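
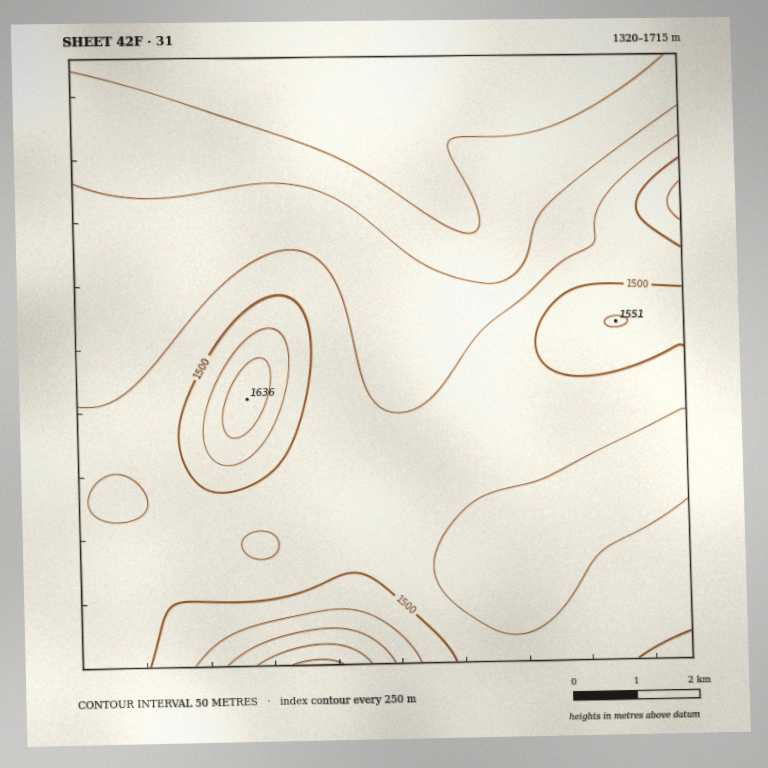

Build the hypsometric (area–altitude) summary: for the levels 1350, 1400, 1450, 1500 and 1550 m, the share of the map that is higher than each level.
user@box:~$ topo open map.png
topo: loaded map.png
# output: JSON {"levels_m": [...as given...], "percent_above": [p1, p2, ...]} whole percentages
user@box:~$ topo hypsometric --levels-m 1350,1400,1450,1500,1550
{"levels_m": [1350, 1400, 1450, 1500, 1550], "percent_above": [88, 76, 50, 14, 5]}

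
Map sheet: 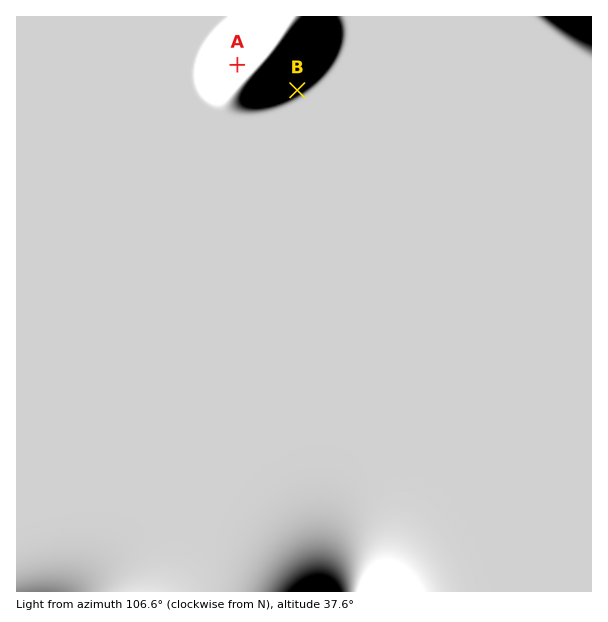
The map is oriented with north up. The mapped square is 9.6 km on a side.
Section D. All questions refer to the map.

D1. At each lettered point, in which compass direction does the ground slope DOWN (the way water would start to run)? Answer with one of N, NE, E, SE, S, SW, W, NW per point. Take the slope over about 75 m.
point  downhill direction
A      E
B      NW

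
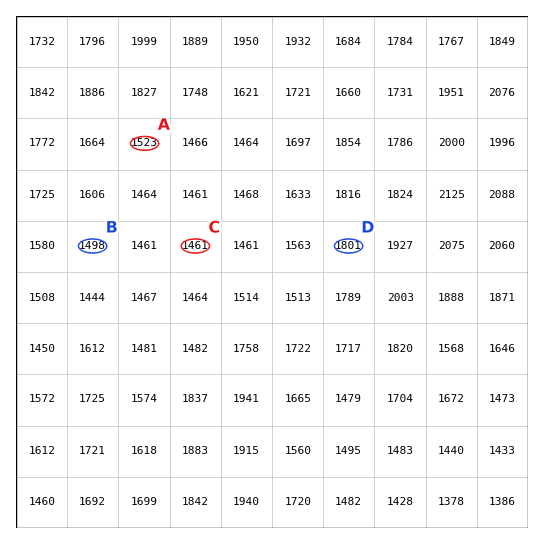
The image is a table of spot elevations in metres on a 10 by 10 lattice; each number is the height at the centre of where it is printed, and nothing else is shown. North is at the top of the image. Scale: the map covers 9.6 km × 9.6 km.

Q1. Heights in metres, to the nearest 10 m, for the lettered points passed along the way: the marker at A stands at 1520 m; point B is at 1500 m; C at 1460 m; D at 1800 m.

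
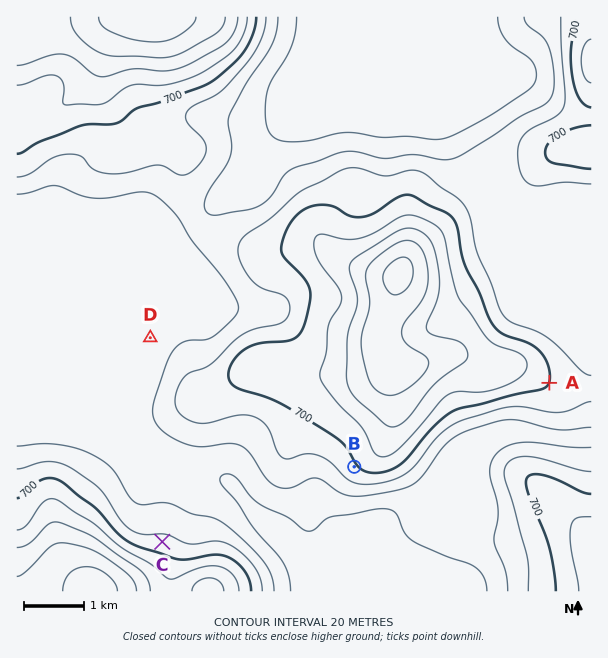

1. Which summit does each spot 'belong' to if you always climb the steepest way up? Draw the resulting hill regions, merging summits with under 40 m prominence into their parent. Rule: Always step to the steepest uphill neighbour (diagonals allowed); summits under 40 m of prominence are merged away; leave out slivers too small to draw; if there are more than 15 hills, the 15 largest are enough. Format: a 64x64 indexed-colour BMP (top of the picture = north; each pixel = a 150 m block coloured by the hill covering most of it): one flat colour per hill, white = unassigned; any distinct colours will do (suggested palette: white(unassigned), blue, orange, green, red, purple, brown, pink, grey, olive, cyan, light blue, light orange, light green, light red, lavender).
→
<image width="64" height="64" href="data:image/bmp;base64,Qk12CAAAAAAAAHYAAAAoAAAAQAAAAEAAAAABAAQAAAAAAAAIAAATCwAAEwsAABAAAAAAAAAA////ALR3HwAOf/8ALKAsACgn1gC9Z5QAS1aMAMJ34wB/f38AIr28AM++FwDox64AeLv/AIrfmACWmP8A1bDFADMzMzMzMzMzMzMzMzMzMzERESIiIiIlVVVVVVVVVVVVMzMzMzMzMzMzMzMzMzMzMREREiIiIiIiVVVVVVVVVVUzMzMzMzMzMzMzMzMzMzMxERERIiIiIiIiVVVVVVVVVTMzMzMzMzMzMzMzMzMzMzERERESIiIiIiJVVVVVVVVVMzMzMzMzMzMzMzMzMzMzEREREREiIiIiIlVVVVVVVVUzMzMzMzMzMzMzMzMzMzERERERESIiIiIiJVVVVVVVVTMzMzMzMzMzMzMzMzMzEREREREREiIiIiIlVVVVVVVVMzMzMzMzMzMzMzMzMzERERERERESIiIiIiVVVVVVVVUzMzMzMzMzMzMzMzMzMREREREREREiIiIiJVVVVVVVVTMzMzMzMzMzMzMzMzMRERERERERERIiIiVVVVVVVVVVMzMzMzMzMzMzMzMzMRERERERERERERIlVVVVVVVVVVUzMzMzMzMzMzMzMzMREREREREREREREVVVVVVVVVVVVTMzMzMzMzMzMzMzMRERERERERERERERFVVVVVVVVVVVMzMzMzMzMzMzMRERERERERERERERERERVVVVVVVVVVUzMzMzMzMzMxEREREREREREREREREREREVVVVVVVVVVTMzMzMzMzMRERERERERERERERERERERERFVVVVVVVVVMzMzMzMzMRERERERERERERERERERERERERVVVVVVVVUzMzMzMzMRERERERERERERERERERERERERERFVVRERETMzMzMzMxERERERERERERERERERERERERERERERERERMzMzMzMyEREREREREREREREREREREREREREREREREREzMzMzMyIRERERERERERERERERERERERERERERERERETMzMzMyIhERERERERERERERERERERERERERERERERERMzMzMiIiEREREREREREREREREREREREREREREREREREzMyIiIiIRERERERERERERERERERERERERERERERERETMiIiIiIhERERERERERERERERERERERERERERERERERIiIiIiIiEREREREREREREREREREREREREREREREREREiIiIiIiIRERERERERERERERERERERERERERERERERESIiIiIiIhERERERERERERERERERERERERERERERERERIiIiIiIiEREREREREREREREREREREREREREREREREREiIiIiIiIRERERERERERERERERERERERERERERERERESIiIiIiIhERERERERERERERERERERERERERERERERERIiIiIiIiEREREREREREREREREREREREREREREREREREiIiIiIiIhERERERERERERERERERERERERERERERERESIiIiIiIiERERERERERERERERERERERERERERERERERIiIiIiIiIREREREREREREREREREREREREREREREREREiIiIiIiIiERERERERERERERERERERERERERERERERESIiIiIiIiIRERERERERERERERERERERERERERERERERIiIiIiIiIiEREREREREREREREREREREREREREREREREiIiIiIiIiIRERERERERERERERERERERERERERERERESIiIiIiIiIiIRERERERERERERERERERERERERERERERIiIiIiIiIiIiEREREREREREREREREREREREREREREREiIiIiIiIiIiIiERERERERERERERERERERERERERERESIiIiIiIiIiIiIhERERERERERERERERERERERREREREIiIiIiIiIiIiIiIhERERERERERERERERERERREREREQiIiIiIiIiIiIiIiIRERERERERERERERERERRERERERCIiIiIiIiIiIiIiIiIRERERERERERERERERREREREREIiIiIiIiIiIiIiIiIhERERERERERERERERREREREREQiIiIiIiIiIiIiIiIiIRERERERERERERERRERERERERCIiIiIiIiIiIiIiIiIhERERERERERERERFEREREREREIiIiIiIiIiIiIiIiIiIRERERERERERERFEREREREREQiIiIiIiIiIiIiIiIiIhEREREREREREREURERERERERCIiIiIiIiIiIiIiIiIiIREREREREREREUREREREREREIiIiIiIiIiIiIiIiIiIiIRERERERERERREREREREREQiIiIiIiIiIiIiIiIiIiIiERERERERERFERERERERERCIiIiIiIiIiIiIiIiIiIiIhERERERERFEREREREREREIiIiIiIiIiIiIiIiIiIiIiIREREREREUREREREREREQiIiIiIiIiIiIiIiIiIiIiIhEREREREURERERERERERCIiIiIiIiIiIiIiIiIiIiIiERERERERQ0REREREREREIiIiIiIiIiIiIiIiIiIiIiIhERERERMzM0REREREREQiIiIiIiIiIiIiIiIiIiIiIiETMxERMzMzNERERERERCIiIiIiIiIiIiIiIiIiIiIiIjMzERMzMzM0REREREREIiIiIiIiIiIiIiIiIiIiIiIiMzMxEzMzMzREREREREQiIiIiIiIiIiIiIiIiIiIiIiIzMzETMzMzNERERERERCIiIiIiIiIiIiIiIiIiIiIiIjMzMRMzMzM0RERERERE"/>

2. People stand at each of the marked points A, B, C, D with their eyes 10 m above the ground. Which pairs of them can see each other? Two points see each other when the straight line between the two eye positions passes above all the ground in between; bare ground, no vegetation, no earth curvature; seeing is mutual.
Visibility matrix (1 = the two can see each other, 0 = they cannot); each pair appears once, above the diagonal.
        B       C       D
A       0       0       0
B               1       0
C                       1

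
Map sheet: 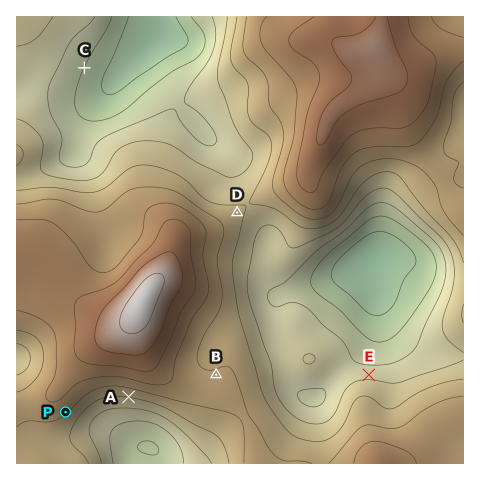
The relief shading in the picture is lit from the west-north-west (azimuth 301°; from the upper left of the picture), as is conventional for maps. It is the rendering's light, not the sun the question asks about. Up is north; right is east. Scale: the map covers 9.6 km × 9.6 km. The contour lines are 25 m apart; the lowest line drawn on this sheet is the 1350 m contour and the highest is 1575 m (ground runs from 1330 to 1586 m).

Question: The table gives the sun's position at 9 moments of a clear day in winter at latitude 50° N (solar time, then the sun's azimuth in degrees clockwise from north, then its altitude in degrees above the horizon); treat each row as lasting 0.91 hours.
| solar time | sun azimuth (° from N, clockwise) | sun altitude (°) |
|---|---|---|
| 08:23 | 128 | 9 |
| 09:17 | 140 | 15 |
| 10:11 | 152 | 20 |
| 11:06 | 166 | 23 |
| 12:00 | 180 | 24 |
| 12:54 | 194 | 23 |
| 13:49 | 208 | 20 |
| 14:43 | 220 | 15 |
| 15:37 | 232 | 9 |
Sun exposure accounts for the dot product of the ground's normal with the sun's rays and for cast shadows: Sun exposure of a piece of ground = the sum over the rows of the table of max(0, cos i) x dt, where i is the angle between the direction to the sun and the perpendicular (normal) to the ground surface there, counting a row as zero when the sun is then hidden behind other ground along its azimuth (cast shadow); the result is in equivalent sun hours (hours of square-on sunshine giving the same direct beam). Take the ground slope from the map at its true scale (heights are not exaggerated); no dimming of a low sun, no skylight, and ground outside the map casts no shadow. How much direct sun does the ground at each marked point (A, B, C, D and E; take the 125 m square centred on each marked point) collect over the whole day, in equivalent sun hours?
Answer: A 3.2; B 2.4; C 2.6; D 2.3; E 1.9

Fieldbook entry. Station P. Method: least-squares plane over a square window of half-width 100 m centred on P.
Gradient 5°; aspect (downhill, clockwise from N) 140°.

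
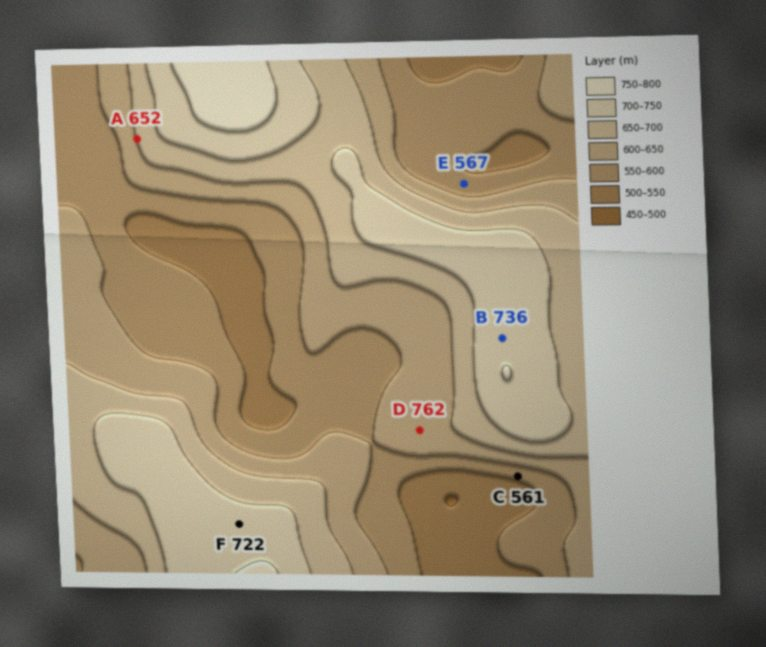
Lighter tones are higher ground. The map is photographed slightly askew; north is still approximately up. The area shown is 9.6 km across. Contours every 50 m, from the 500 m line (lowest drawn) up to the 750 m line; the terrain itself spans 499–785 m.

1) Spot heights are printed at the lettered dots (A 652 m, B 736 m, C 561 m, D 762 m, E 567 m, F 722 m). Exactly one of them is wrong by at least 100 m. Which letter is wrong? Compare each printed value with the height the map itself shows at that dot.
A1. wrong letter D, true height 637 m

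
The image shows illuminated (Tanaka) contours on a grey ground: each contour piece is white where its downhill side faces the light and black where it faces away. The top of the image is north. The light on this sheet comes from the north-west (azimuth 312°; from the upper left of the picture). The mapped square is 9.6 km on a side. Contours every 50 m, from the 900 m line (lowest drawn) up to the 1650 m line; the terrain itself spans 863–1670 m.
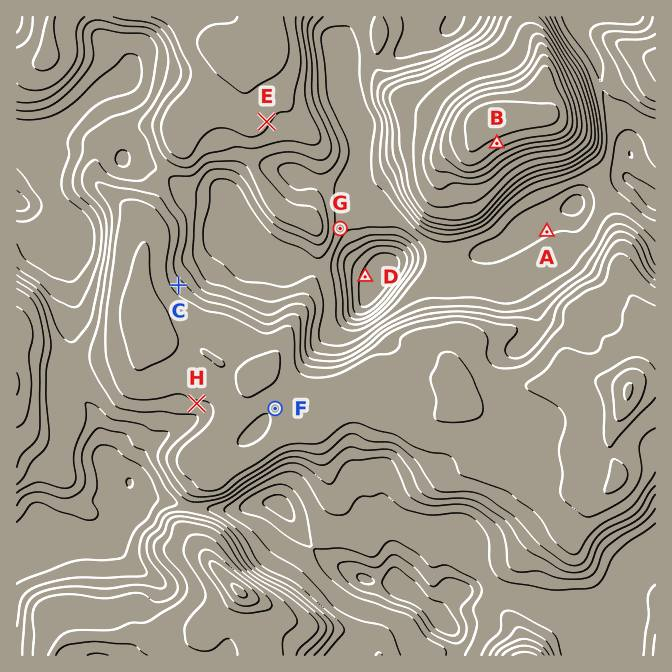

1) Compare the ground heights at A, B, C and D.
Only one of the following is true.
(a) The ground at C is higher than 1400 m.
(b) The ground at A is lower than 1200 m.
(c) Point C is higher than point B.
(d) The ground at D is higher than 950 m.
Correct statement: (b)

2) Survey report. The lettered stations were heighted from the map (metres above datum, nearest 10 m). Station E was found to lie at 1360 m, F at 1370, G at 1120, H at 1340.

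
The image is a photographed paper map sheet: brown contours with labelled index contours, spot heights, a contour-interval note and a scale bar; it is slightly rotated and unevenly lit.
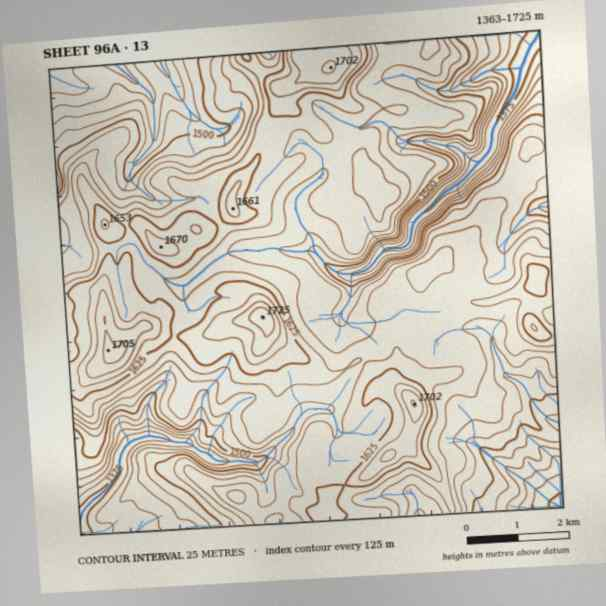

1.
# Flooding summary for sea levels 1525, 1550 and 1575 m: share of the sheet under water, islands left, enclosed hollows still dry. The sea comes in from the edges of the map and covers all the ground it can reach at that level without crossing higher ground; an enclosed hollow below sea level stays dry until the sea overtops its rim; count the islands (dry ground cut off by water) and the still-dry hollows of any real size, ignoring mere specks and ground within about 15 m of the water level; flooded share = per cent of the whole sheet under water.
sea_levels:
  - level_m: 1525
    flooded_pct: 27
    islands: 0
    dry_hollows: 0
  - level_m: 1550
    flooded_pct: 36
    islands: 0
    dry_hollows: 0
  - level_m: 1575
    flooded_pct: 51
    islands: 0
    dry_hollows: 0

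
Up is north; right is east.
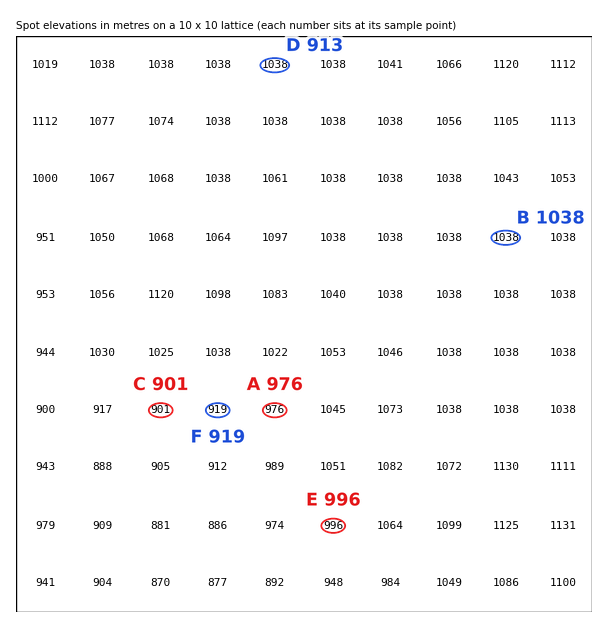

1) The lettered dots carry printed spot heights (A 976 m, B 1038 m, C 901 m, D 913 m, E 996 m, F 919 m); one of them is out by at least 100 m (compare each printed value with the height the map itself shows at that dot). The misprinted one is D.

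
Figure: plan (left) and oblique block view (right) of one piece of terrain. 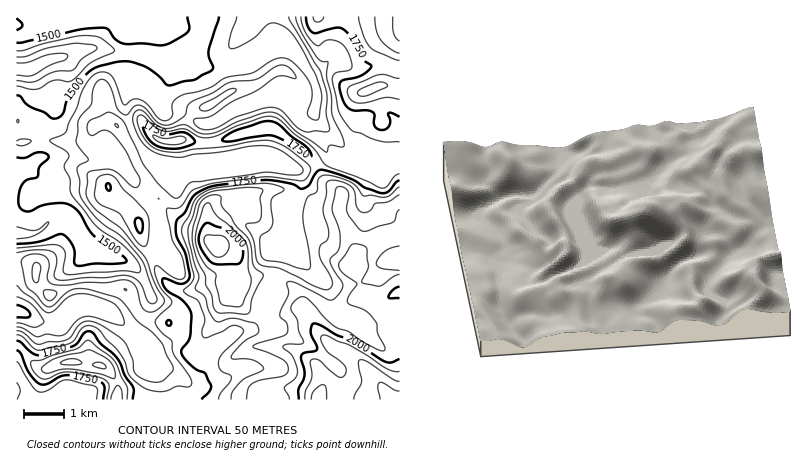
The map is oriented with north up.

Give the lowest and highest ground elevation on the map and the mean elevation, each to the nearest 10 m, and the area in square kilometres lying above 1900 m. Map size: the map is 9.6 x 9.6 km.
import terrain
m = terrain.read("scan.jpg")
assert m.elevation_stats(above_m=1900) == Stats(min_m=1320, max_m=2170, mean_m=1710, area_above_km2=15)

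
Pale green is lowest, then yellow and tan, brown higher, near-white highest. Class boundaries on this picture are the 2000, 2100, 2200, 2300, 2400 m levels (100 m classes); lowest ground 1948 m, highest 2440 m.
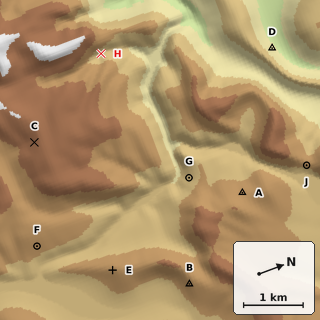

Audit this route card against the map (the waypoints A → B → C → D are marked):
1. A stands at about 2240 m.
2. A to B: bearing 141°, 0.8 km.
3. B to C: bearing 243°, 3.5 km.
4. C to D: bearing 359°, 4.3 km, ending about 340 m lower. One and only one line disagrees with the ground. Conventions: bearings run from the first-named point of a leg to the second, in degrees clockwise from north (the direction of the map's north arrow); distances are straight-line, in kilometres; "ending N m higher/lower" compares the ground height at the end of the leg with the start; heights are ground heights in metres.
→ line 2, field distance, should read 1.8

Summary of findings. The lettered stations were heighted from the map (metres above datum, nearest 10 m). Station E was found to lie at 2270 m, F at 2230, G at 2160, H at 2160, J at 2210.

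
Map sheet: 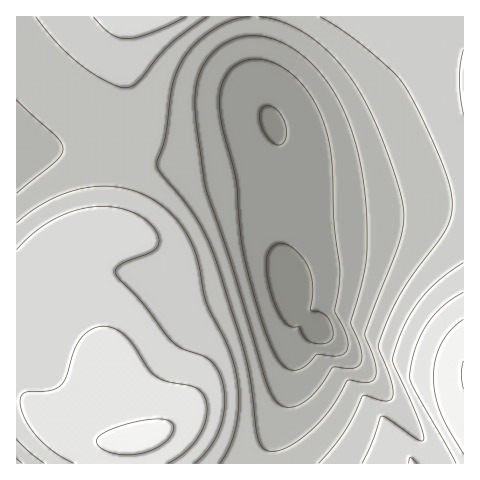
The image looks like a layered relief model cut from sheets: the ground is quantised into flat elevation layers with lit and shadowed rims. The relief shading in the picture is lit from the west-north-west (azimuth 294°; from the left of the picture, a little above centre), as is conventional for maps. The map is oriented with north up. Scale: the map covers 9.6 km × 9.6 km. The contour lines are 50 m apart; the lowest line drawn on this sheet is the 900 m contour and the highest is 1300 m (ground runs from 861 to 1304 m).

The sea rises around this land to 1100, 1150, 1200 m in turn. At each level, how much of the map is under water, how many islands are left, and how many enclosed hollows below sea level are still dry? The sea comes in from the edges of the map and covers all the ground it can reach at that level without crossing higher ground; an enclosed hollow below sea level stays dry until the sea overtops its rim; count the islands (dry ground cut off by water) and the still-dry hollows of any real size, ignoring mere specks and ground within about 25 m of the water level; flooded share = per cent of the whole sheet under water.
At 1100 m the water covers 56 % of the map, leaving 0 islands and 0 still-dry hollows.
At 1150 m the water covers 74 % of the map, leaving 0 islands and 0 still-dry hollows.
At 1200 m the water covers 89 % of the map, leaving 0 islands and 0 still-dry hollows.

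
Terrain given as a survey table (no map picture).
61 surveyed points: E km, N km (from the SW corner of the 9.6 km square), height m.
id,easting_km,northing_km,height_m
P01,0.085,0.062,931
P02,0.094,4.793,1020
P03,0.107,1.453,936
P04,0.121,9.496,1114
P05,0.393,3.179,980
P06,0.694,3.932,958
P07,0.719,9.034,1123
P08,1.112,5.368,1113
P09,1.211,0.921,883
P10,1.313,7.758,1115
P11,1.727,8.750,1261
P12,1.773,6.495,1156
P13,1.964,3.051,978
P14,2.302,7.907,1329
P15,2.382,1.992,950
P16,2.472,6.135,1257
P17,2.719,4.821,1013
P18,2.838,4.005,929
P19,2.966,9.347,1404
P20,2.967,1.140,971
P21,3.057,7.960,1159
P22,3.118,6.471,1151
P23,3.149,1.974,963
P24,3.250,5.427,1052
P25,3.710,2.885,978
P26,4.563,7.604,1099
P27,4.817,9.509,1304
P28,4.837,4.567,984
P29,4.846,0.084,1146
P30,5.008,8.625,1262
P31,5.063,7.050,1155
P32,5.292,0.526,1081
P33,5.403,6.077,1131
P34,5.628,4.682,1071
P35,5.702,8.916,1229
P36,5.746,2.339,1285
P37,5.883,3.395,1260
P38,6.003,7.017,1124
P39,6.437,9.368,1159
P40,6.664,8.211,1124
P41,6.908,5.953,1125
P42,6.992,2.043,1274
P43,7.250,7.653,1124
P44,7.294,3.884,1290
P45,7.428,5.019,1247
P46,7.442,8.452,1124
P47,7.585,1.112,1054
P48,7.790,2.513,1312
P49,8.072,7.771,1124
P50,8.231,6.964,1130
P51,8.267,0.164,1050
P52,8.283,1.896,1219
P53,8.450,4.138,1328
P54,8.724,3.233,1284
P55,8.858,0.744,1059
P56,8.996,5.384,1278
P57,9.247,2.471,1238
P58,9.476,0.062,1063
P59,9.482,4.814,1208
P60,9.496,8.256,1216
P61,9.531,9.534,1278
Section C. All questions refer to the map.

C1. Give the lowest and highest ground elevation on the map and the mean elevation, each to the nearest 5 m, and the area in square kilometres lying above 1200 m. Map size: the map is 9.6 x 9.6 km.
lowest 860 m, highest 1435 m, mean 1125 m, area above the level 24.5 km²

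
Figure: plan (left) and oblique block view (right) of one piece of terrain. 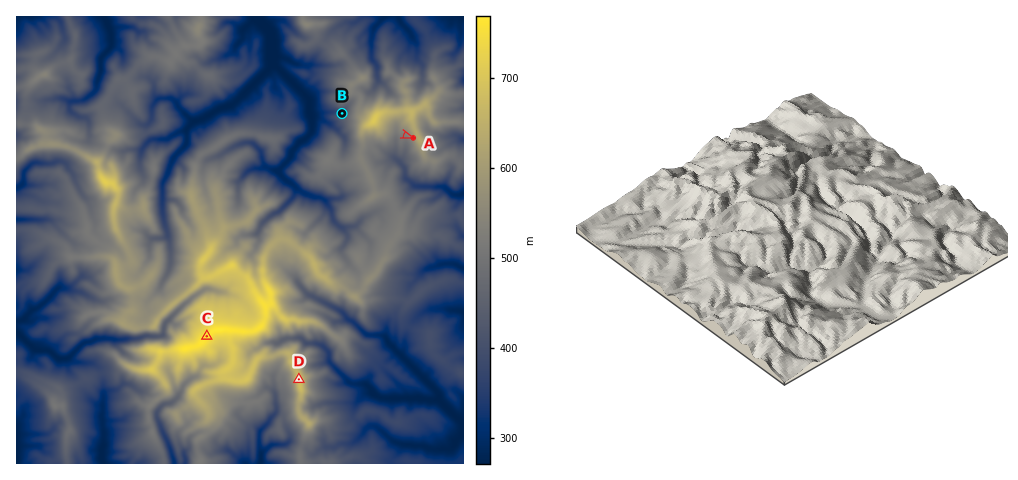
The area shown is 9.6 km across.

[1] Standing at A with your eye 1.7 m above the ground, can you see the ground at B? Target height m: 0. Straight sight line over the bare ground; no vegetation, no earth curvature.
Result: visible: false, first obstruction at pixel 394 131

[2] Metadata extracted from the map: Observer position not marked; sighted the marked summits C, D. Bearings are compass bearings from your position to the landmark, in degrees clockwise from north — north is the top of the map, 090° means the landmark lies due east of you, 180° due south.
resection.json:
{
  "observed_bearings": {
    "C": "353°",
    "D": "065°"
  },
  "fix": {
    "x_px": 217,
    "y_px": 418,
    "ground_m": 570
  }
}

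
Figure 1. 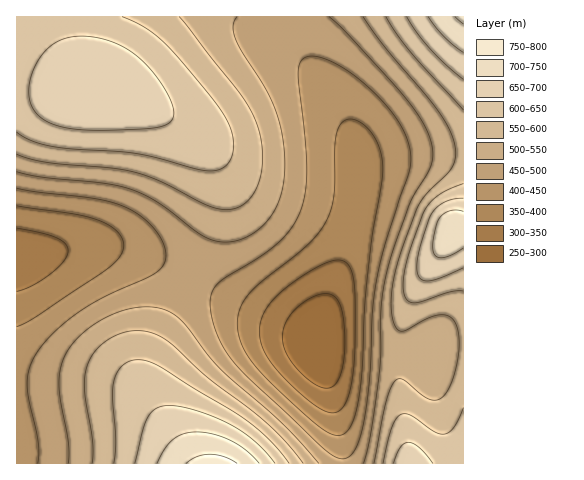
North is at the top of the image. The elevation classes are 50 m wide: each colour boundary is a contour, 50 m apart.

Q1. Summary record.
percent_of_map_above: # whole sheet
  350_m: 94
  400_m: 84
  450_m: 70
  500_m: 53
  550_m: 38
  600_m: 24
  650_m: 11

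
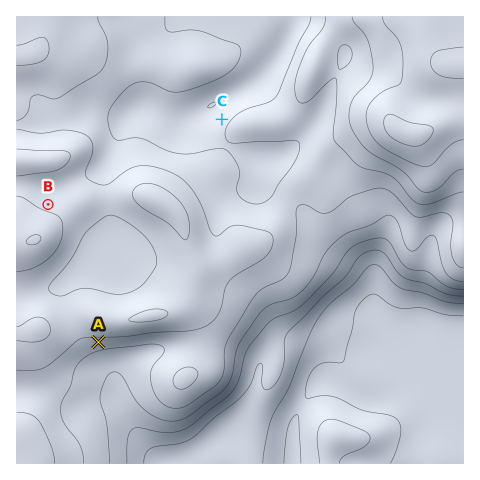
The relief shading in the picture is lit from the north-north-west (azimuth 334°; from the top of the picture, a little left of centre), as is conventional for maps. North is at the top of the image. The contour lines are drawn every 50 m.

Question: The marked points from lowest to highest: C A B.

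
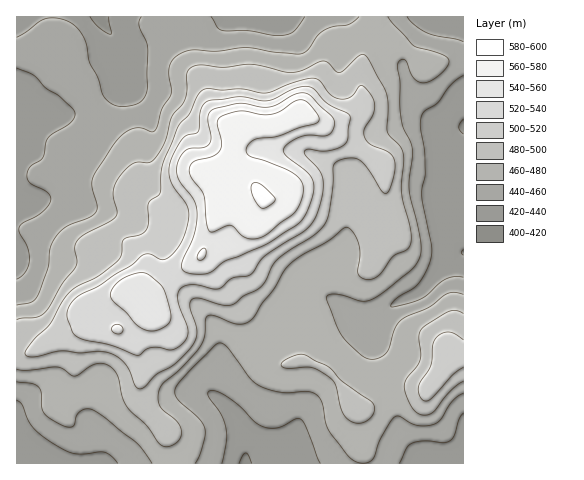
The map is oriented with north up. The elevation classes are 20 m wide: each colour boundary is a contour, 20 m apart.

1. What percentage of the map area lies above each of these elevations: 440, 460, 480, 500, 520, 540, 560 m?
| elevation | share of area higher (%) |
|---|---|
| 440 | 86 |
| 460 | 63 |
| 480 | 40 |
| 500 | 25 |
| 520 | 16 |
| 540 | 10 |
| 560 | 5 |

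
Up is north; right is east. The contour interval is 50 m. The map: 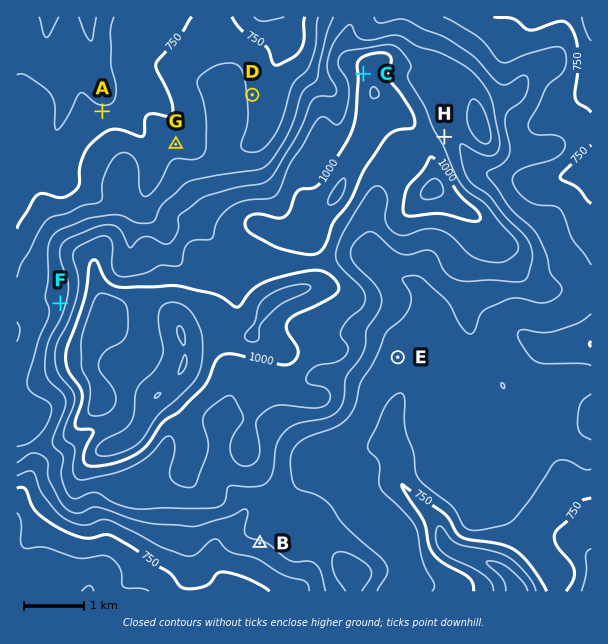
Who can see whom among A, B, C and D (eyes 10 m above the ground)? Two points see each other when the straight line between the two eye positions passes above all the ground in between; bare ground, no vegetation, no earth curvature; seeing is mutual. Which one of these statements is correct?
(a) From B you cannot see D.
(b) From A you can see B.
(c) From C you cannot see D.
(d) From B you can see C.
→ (a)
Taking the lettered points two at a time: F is below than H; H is above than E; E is above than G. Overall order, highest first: H F E G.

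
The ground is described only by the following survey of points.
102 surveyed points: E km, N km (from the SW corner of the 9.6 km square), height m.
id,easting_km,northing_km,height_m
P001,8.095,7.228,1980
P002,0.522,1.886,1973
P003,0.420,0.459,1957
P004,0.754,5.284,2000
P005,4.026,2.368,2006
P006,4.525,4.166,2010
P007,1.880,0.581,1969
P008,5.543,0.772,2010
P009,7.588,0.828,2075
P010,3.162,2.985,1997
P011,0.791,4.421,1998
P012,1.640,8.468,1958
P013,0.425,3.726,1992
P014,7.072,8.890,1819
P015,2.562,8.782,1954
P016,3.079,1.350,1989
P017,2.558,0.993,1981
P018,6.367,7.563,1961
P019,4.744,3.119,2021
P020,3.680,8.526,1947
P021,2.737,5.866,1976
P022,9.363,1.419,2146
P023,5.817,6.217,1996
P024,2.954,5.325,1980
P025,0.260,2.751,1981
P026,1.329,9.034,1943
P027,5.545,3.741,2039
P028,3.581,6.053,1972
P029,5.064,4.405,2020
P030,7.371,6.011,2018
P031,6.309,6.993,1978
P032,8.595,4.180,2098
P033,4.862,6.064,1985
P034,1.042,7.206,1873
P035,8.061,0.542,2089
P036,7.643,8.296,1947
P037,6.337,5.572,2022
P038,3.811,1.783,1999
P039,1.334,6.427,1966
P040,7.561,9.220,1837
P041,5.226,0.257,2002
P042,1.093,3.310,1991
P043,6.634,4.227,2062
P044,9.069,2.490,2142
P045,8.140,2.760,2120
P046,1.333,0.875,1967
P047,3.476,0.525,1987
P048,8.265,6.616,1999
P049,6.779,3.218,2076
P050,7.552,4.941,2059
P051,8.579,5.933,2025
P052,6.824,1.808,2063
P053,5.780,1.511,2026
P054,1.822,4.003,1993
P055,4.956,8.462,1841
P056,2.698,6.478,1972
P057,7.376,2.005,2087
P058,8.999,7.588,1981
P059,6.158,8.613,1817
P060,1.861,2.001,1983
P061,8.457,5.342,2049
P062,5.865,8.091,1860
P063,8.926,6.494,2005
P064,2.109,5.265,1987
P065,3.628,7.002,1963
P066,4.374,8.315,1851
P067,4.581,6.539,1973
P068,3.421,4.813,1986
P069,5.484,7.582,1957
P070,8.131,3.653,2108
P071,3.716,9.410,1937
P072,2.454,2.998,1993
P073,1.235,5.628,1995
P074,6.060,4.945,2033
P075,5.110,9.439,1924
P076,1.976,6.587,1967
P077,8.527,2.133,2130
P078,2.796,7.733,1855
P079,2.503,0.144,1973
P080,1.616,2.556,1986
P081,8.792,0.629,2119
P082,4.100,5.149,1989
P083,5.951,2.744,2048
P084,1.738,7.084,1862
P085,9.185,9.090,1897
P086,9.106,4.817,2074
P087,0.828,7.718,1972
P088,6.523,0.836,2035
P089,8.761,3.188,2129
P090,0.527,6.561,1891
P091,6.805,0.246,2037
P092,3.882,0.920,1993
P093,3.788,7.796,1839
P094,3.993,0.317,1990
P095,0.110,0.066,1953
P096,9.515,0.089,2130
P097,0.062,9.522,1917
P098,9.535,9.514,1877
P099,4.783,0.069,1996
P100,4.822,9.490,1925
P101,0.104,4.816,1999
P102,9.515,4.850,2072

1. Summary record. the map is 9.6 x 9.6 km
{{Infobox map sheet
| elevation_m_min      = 1815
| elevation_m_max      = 2150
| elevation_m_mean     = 1990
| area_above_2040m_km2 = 19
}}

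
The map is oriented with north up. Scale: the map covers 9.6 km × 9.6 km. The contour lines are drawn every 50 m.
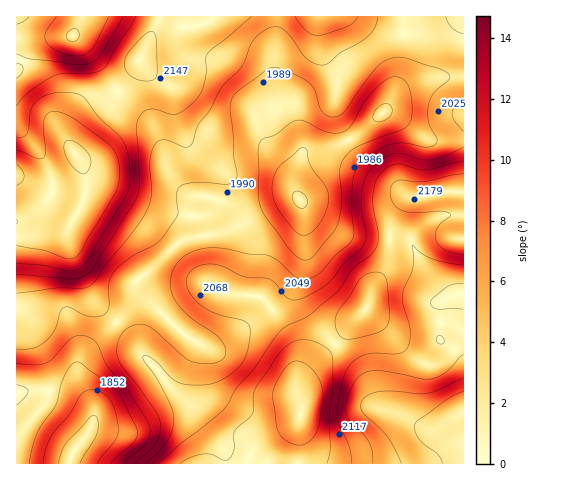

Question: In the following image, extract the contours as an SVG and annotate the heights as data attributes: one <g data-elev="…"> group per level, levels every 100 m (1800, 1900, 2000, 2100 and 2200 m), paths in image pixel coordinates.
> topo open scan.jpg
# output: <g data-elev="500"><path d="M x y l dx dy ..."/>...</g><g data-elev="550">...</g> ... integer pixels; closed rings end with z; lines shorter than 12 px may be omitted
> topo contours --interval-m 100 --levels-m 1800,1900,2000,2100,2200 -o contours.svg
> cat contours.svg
<g data-elev="1800"><path d="M58 463l3-11 6-10 23-25 5-2 3 8-1 10-17 30"/></g><g data-elev="1900"><path d="M29 463l3-16 6-15 18-27 5-21 6-13 5-7 5-2 5 2 24 17 10 9 6 9 15 29 0 7-3 6-23 22"/><path d="M17 385l8 3 3 3-2 5-9 9"/><path d="M301 235l-8-6-14-19-6-11-1-12 2-11 5-9 20-18 5-2 3 4 1 9 3 7 15 21 3 11-3 13-7 13-10 9z"/><path d="M376 122l-3-5 3-8 8-5 6 1 2 6-2 6-7 4z"/></g><g data-elev="2000"><path d="M401 463l-14-26-25-26-1-6 2-6 7-5 12-3 37 3 11-1 33-15"/><path d="M17 349l17-1 12-7 8-11 6-18 4-5 6 0 13 8 8 2 8-1 7-3 3-7 0-22 3-10 6-7 9-7 27-15 9-8 15-22-2-21 2-5 3-3 6-3 12-1 28 2 8-3 2-7-3-19-1-23-3-22 1-8 7-11 28-21 6-2 7 0 28 13 8 9 7 21 5 5 6 1 6-1 5-4 31-42 7-7 7-4 8-2 9 1 34 11 9 5 1 2-1 4-16 14-5 12 0 16 9 16 0 5-4 3-6 1-23-4-14 2-15 7-15 13-5 8-3 10 0 28 2 21-1 6-4 6-14 12-17 19-10 4-8 0-6-3-15-14-9-6-21-2-29-6-13 0-12 3-10 5-7 7-5 8-3 9 1 10 3 8 6 9 9 9 30 21 5 9 2 8-4 6-6 3-20 0-11-5-30-27-8-5-6-2-7 1-6 3-5 4-4 7-2 8 2 14 36 50 6 14-1 9-4 10-21 19"/><path d="M109 17l-17 32-7 5-8 2-18-5-8-4-5-5-1-4 1-6 10-15"/></g><g data-elev="2100"><path d="M351 463l-2-16-9-21-3-10 1-12 6-27 6-12 12-9 12-3 24 1 6-2 3-4 3-8 0-11-7-23-1-9 2-9 9-19 0-11-1-13 10 8 10 6 13 3 18 3"/><path d="M17 275l56 4 10-2 7-5 43-68 5-10 2-14-4-51 4-13 5-5 7-2 19 5 5 0 16-10 7-8 4-9 3-13 0-14 1-6 44-37"/><path d="M463 161l-37 9-30-6-7 3-7 5-6 9-3 12 0 15 6 28-2 8-4 8-20 17-12 18-7 8-26 21-20 9-7 5-26 38-19 21-12 20-44 35-22 19"/><path d="M136 17l-20 31-9 16-4 5-11 4-28 0-10 3-25 16-12 14"/><path d="M295 17l12 14 11 5 30-10 6-4 4-5"/></g><g data-elev="2200"><path d="M295 445l11-1 9-9 4-12 4-27-2-12-6-11-9-9-9-3-7 2-6 7-9 15-2 10 3 30 2 7 7 8z"/><path d="M17 245l28 5 22 9 9-2 5-5 34-58 3-9 2-11-3-17-7-12-34-25-17-8-9 0-5 6-2 11 3 22-3 7-7 0-19-8"/></g>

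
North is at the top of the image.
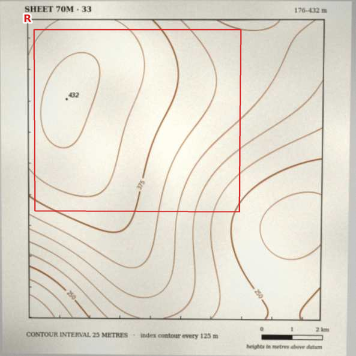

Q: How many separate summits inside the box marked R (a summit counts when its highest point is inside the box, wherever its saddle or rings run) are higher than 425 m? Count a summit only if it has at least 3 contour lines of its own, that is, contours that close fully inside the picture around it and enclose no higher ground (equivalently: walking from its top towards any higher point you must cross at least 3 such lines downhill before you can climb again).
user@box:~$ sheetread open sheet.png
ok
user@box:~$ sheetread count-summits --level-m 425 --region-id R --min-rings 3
0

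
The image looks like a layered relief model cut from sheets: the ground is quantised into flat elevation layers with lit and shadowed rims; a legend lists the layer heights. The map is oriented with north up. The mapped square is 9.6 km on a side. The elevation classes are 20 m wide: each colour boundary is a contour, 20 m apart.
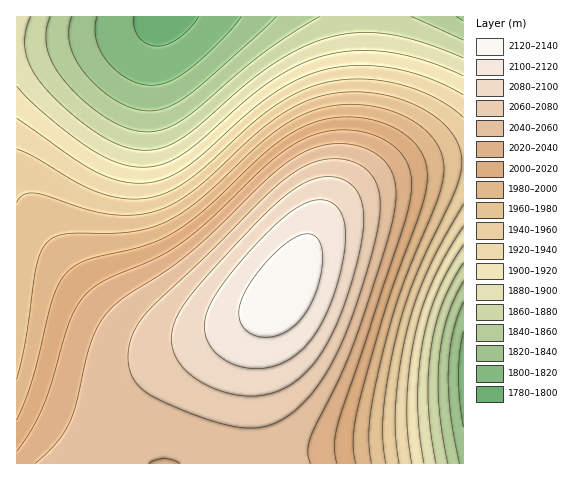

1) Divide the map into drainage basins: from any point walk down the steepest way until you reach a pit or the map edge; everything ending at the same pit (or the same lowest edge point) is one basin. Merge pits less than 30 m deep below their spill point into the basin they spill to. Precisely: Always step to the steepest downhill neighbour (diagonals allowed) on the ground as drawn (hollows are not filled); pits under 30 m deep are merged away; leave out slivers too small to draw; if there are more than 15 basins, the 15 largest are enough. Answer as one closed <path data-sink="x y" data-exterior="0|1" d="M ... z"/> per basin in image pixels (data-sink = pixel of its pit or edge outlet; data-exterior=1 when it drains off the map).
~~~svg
<path data-sink="166 17" data-exterior="1" d="M364 16l-348 1 1 447 244-1-7-72 0-24 4-28 8-24 28-41 23-46 20-33 15-33 7-26 5-37z"/><path data-sink="463 375" data-exterior="1" d="M463 162l-37 3-50 17-33 20-13 12-13 16-28 53-23 32-8 24-4 28 0 24 8 73 202-1z"/><path data-sink="463 17" data-exterior="1" d="M463 16l-98 1 0 64-6 55-12 38-29 56 12-16 13-12 33-20 50-17 38-4z"/>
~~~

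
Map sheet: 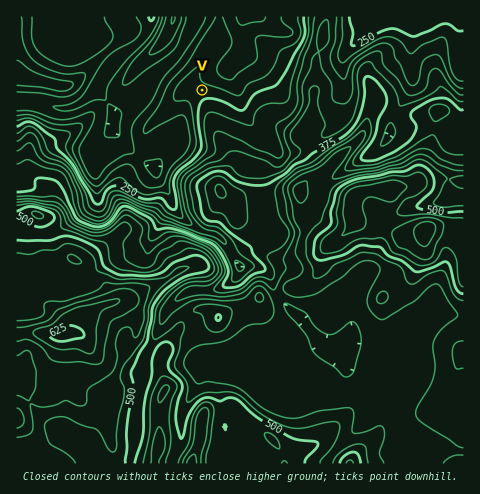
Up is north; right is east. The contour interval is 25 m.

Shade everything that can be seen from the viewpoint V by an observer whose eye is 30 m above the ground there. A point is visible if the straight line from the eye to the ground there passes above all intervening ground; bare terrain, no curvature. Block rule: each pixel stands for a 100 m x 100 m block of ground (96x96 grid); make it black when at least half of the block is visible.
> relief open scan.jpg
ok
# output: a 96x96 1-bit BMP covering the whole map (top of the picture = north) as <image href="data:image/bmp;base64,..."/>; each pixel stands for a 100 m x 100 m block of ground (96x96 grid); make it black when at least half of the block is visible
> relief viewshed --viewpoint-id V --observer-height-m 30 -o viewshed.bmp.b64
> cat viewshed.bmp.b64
<image width="96" height="96" href="data:image/bmp;base64,Qk2+BAAAAAAAAD4AAAAoAAAAYAAAAGAAAAABAAEAAAAAAIAEAAATCwAAEwsAAAIAAAAAAAAA////AAAAAAAAAAAAAAAAAAAAAAAAAAAAAAAAAAAAAAAAAAAAAAAAAAAAAAAAAAAAAAAAAAAAAAAAAAAAAAAAAAAAAAAAAAAAAAAAAAAAAAAAAAAAAAAAAAAAAAAAAAAAAAAAAAAAAAAAAAAAAAAAAAAAAAAAAAAAAAAAAAAAAAAAAAAAAAAAAAAAAAAAAAAAAAAAAAAAAAAAAAAAAAAAAAAAAAAAAAAAAAAAAAAAAAAAAAAAAAAAAAAAAAAAAAAAAAAAAAAAAAAAAAAAAAAAAAAAAAAAAAAAAAAAAAAAAAAAAAAAAAAAAAAAAAAAAAAAAAAAAAAAAAAAAAAAAAAAAAAAAAAAAAAAAAAAAAAAAAAAAAAAAAAAAAAAAAAAAAAAAAAAAAAAAAAAAAAAAAAAAAAAAAAAAAAAAAAAAAAAAAAAAAAAAAAAAAAAAAAAAAAAAAAAAAAAAAAAAAAAAAAAAAAAAAAAAAAAAAAAAAAAAAAAAAAAAAAAAAAAAAAAAAAAAAAAAAAAAAAAHAAAAAAAAAAAAAAAD4AAAAAAAAAAAAAAB+AAAAAAAAAAAAAAAPgAAAAAAAAAAAAAAD/gAAAAAAAAAAAAAB/gAAAAAAAAAAAAAB/8AAAAAAAAAAAAAD//AAAAAAAAAAAAAH//gAAAAAAAAAAAAEH/wAAAAAAAAAAAAMB4+AAAAAAAAAAAA8AA/4AAAAAAAAAiD8AB/wAAAAAAAAAGH+A//wAAB4AAAAAGP+A//gAAD8AAAAACP/Af/AAAD+AAAAAA//AP+AAADAAAAAAA//gP8AAAAAAAAAAAf///4AAAAAAAAAAAf8//wAAAAAAAAAAB/4P/gAAAEAAAAAAH/4P/gAAAOAAAAACf/4P/AAAAMAIAAAD//4P/AAAAcAYAAAD//4f/AAAAcAYAAAD//4//AAAA8AcAAAAB/9//AAGH8AeAAAAB////AAf/+AP/AAAB/9//D/+H/AD/gAAH/4////4D/gAAAAAP/9////wB/8AAAAAf//////wB/+AAAAA///////wf//AAAAA////H//////gAAAA//+AP+A/8//wAAAA//+Af8AfB8B4AAAAf/+Af8AMB8AcAAAAf//Af4AAD8AGAAAAf//Af4AEH+ABAAAAf//gf4H/P+AAAAAA///wf4H///AAAAAA///4f8P///gAAAAD///g/8f///gAAAAD/8fwH8////gAAAAD//P4B+///fgAAAAD///4Af////wAAAADgf8cAf////wAAAAAAfweAP////wAAAAAAfwOAH////wAAAAD//wPAH////wAAAAD//4HgD////wAAAAD/54DwB////wAAAAD/w8B4B////wAAAAD/wcA8A////wAAAAD/4OAeA////wAAAAD/8GAPgf///wAAAAD//BAHwf///4AAAAD//gAD4P///8AAAAD//wAB4H/+H8AAAAD//4MB8Hz4D8AAAAD//4EA8DjwH8AAAAD//4AAeDBgf8AAAAD//8AAeDBh/8AAAAD//8wAeDh//8AAAAA="/>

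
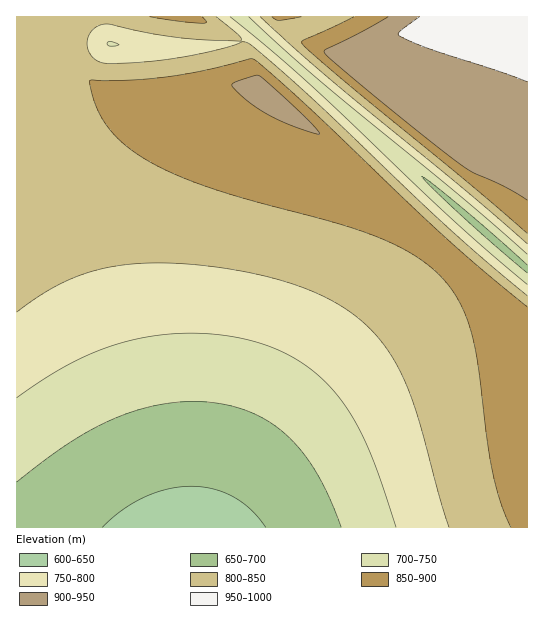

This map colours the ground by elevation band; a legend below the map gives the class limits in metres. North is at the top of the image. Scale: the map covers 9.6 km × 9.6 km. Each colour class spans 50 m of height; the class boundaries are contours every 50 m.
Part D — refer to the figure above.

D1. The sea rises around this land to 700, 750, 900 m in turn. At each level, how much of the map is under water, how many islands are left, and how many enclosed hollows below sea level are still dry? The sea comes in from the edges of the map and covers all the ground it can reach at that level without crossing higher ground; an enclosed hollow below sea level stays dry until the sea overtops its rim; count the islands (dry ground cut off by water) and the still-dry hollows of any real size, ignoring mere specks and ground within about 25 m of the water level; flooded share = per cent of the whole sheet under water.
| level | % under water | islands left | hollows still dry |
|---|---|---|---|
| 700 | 12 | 0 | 0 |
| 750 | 26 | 0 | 0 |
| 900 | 91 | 0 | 0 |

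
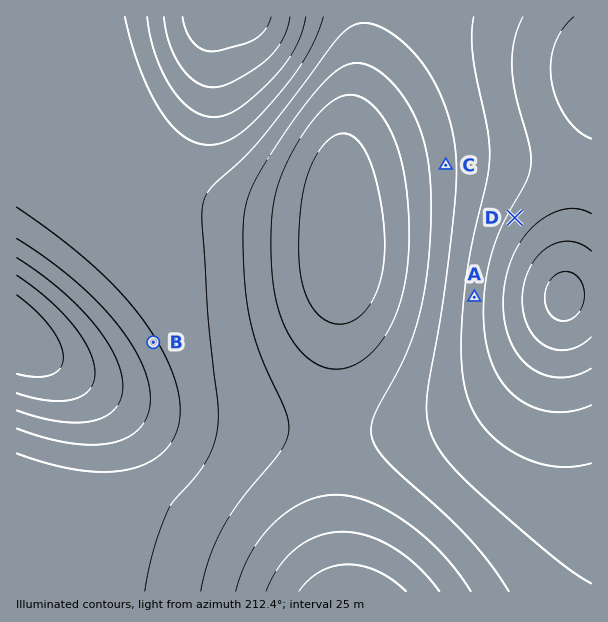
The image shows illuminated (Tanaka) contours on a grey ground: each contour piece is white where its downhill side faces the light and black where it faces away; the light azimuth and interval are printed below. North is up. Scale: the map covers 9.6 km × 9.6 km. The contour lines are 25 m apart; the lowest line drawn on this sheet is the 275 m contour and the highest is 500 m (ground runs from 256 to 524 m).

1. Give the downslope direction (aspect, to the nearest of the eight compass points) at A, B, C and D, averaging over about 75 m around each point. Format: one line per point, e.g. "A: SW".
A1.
A: W
B: NE
C: W
D: NW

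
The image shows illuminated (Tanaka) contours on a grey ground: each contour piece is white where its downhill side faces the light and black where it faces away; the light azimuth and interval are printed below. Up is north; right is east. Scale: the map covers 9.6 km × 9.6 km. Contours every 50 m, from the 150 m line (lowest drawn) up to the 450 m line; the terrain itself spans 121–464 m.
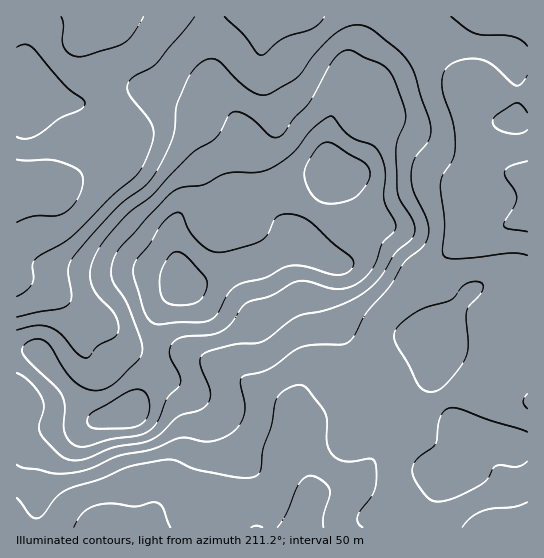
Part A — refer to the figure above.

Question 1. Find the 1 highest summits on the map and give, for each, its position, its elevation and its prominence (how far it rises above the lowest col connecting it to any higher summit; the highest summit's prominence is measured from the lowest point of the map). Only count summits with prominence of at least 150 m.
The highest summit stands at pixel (181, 287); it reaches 464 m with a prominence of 343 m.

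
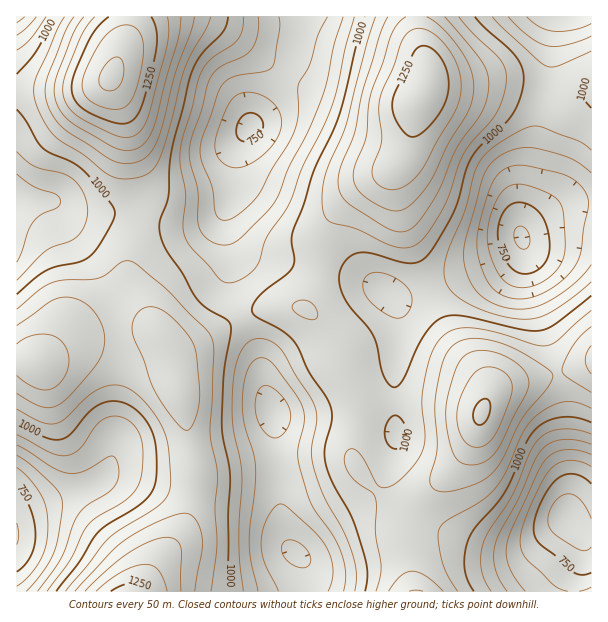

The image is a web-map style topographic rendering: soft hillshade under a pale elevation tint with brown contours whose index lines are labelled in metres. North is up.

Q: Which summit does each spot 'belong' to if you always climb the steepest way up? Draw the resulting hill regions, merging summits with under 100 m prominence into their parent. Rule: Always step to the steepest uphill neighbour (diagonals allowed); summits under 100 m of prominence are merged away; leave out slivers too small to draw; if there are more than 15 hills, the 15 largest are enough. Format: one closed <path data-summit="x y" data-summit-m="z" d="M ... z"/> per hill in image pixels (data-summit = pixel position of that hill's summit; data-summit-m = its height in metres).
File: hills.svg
<path data-summit="482 413" data-summit-m="1257" d="M591 204l-25 1-20 9-23 17-3 17-11 10-26 12-73 26-21-1-9-7-35-16-91-18-6-2-13-15-7-16-2-12-2 18 6 24-1 39 7 21 22 42 7 39 9 22 8 110 7 22 15 17 3 15-1 14 268-1 2-13 7-21 0-15-5-11-4-4 8 5 10 1z"/><path data-summit="422 93" data-summit-m="1298" d="M555 16l-250 0-4 7-6 30-9 21-40 58-10 20-1 31-7 24 0 14 10 21 10 10 15 6 57 8 39 11 34 19 17 0 19-6 30-13 32-11 22-12 9-9 0-36 12-48 6-47 8-34z"/><path data-summit="38 363" data-summit-m="1192" d="M48 200l-32 3 0 310 70-25 24-13 10 0 68 21 76 9 10 5 7 14-1-41-4-31-2-38-9-22-7-39-22-42-7-21 1-39-6-24 2-18-17 11-30 3-17-3-25-9-36 3-23-2z"/><path data-summit="111 77" data-summit-m="1361" d="M303 16l-286 0-1 185 32-1 24 11 17 3 48-3 25 9 17 3 24-1 15-6 11-13 5-12 1-29 5-19 46-69 9-21z"/><path data-summit="131 591" data-summit-m="1275" d="M120 475l-10 0-24 13-57 20-13 7 1 77 289-1 1-13-3-15-18-21-6-21-6-11-5-4-20-4-31-2-30-4z"/>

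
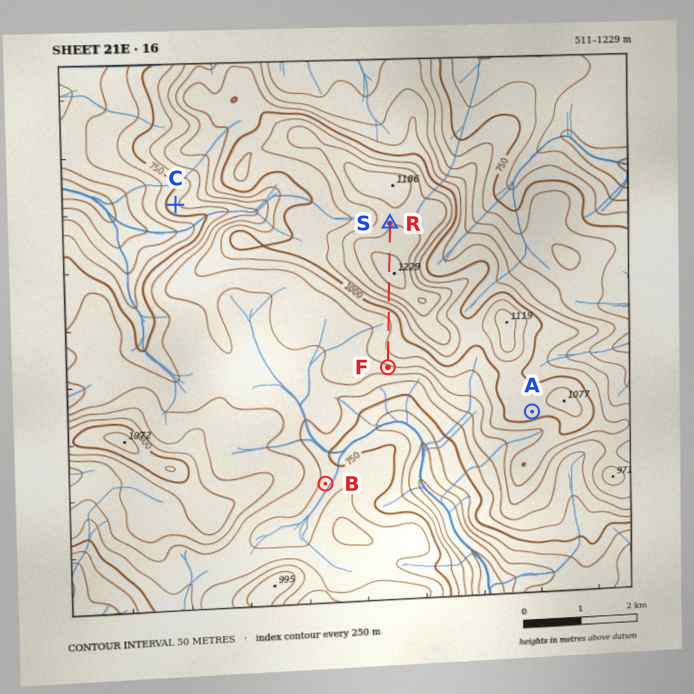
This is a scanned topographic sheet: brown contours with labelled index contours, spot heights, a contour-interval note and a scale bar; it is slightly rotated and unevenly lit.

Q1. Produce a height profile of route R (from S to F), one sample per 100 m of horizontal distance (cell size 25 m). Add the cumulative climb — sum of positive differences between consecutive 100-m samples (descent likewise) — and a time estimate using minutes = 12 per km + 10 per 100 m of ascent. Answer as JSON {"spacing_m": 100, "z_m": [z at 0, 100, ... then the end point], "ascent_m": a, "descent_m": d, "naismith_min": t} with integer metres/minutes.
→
{"spacing_m": 100, "z_m": [1142, 1152, 1163, 1173, 1183, 1194, 1207, 1218, 1226, 1224, 1212, 1191, 1158, 1112, 1057, 1007, 971, 949, 941, 943, 949, 955, 954, 945, 928, 903, 888], "ascent_m": 97, "descent_m": 352, "naismith_min": 40}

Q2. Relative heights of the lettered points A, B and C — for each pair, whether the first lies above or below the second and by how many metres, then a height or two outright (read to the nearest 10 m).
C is below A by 240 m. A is above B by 240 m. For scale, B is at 790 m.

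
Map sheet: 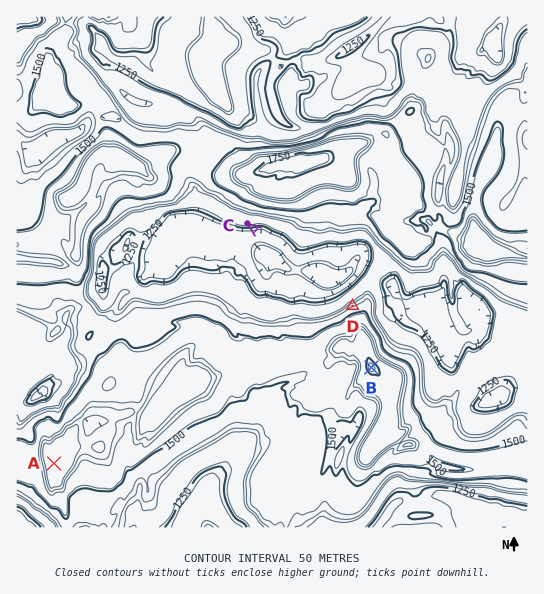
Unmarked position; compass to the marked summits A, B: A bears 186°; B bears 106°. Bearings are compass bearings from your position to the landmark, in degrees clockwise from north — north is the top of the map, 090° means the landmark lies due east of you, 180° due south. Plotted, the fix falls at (73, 282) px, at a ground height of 1550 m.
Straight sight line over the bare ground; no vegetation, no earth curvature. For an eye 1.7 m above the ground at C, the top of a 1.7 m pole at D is in view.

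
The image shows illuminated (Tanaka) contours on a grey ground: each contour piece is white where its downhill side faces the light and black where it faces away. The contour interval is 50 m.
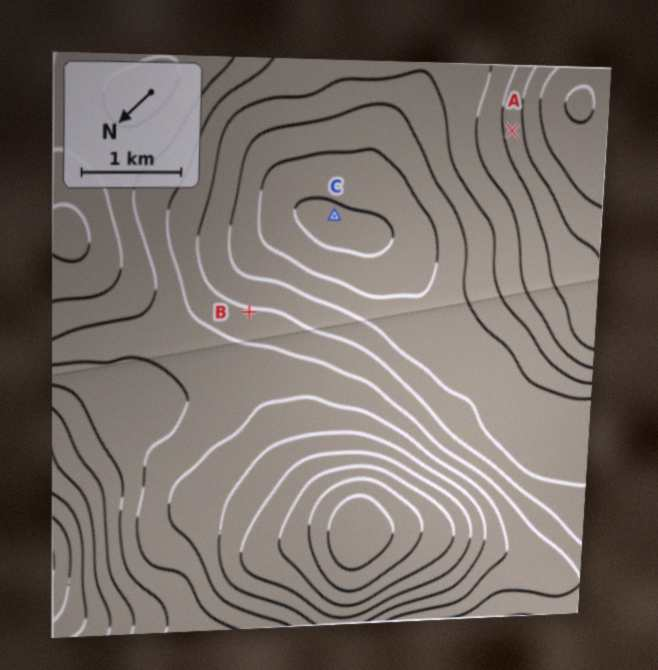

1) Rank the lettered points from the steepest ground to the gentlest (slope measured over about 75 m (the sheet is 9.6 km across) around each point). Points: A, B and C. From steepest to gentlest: A B C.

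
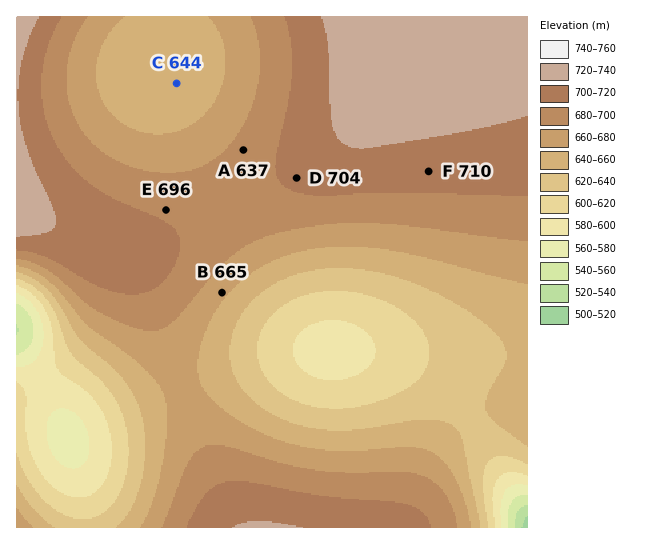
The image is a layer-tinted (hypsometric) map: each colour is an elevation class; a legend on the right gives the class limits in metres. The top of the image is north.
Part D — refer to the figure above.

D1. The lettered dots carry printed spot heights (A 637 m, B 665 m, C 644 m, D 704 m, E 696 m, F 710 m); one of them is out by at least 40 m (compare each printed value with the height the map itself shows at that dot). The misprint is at A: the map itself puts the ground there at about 687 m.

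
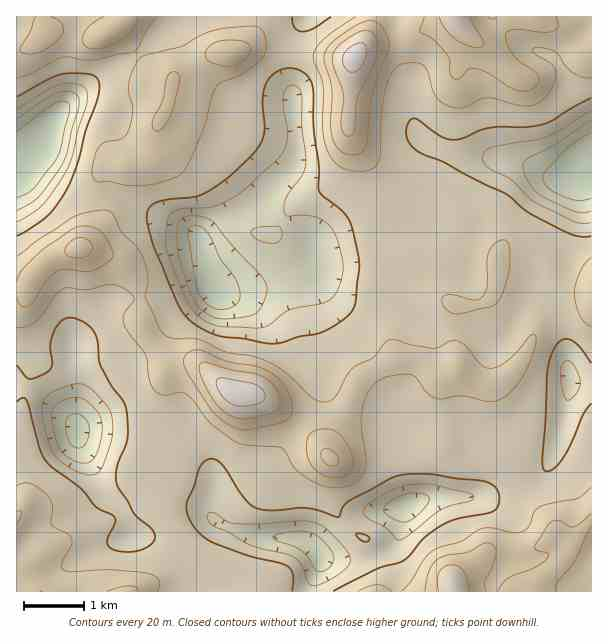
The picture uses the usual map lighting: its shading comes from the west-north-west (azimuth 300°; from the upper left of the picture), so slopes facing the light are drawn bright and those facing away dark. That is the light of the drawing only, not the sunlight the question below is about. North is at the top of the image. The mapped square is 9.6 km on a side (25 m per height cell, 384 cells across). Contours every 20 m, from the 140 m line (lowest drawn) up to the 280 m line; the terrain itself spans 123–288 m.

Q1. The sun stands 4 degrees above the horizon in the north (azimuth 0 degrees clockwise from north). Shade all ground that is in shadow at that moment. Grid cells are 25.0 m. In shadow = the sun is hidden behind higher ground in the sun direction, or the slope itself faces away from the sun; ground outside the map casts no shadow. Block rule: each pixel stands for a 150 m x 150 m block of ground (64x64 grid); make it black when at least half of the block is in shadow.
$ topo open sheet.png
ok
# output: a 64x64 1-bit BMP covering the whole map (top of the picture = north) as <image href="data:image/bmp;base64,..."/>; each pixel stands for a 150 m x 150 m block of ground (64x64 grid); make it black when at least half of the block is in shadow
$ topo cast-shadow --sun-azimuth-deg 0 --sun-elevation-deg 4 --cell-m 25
<image width="64" height="64" href="data:image/bmp;base64,Qk0+AgAAAAAAAD4AAAAoAAAAQAAAAEAAAAABAAEAAAAAAAACAAATCwAAEwsAAAIAAAAAAAAA////AAAAAAAAAAAAAAAAAAAAAAAAAAAAAAAAAAAAAAAAAAAAAAAAAAAAAABwAAAAAAAAB/gAAAAAAAA/8AAAAAAAAH/gAAAAAAAAP/BgAAAAAAAAP/wAAAAAAAB//+AAAAAAAH//8AAAAAAA/D/gAAAAAABwAAAAAAAB4AAAAAAAAAPwAAAAAAAAA/gAAAAAAAAH/AAAAAAAAAf8AAAAAAeAB/wAAAAAD8AP8AAAAAAPgA4AAAAAAA8ACAAAAAAAAAAAAAAAAAAAAAAAAAAAAAAAAAAAAAAAAAAAAAAAAAAAAAAAAAAAAAAAAAAAAAAAAAAAAAAAAAAAAAAAAAAAAAAAAAAAAAAAAAAAAAAAAAAHAAAAAAAAAAcAAAAAAAAAB4AAAAAAAAAHAAAAAAAAAAAAAAAAAAAAAAAcAAAAAAAAADwAAAAAAAAAPAAAAAAAAAB8AAAAAAAAAHwAAAAAAAAAfAAAAAAAAAIAAAAAAAAADgAAAAAAAAAAAAAMAAA8AAAAAAwAAH/AAAAAHAAA//AAAAAIAAH/+AAAAAAAA//4AAAAAAAA//wAAAAAAACH/gAAAAAAAcP/AAAAAAADwf+AAAAAAAOA/4ABwwAAAAH/4APDAAAAATvwA+AAAAAAG/AAAAAAYAAA+AAAAADgcAA4AAAAAIDwAAAAAAAAAAAAAAAAAAAAAA=="/>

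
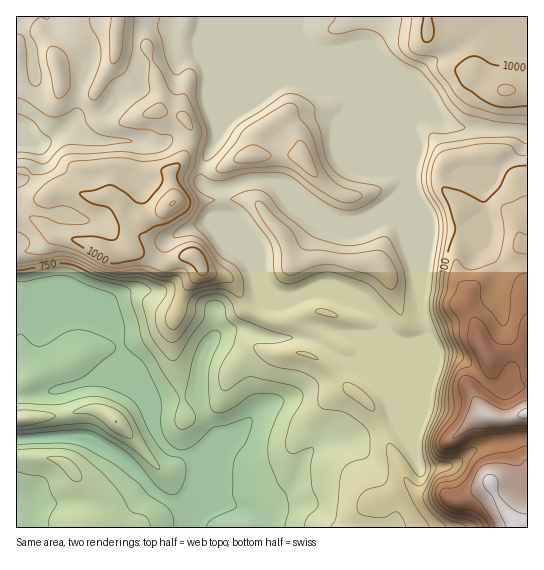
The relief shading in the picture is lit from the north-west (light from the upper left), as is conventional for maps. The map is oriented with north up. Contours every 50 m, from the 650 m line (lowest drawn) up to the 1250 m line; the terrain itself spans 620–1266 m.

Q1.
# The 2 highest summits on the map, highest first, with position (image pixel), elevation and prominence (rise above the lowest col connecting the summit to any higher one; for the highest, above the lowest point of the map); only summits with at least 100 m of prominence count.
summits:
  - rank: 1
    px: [173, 203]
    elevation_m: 1102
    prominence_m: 283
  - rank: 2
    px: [506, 90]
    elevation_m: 1056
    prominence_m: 177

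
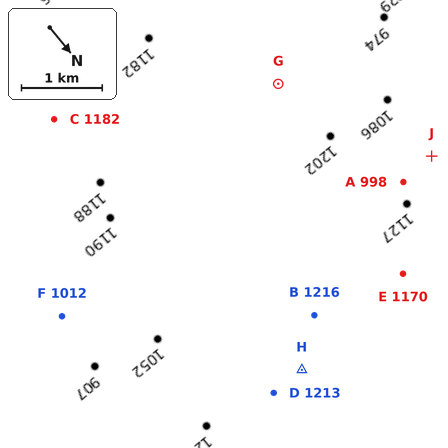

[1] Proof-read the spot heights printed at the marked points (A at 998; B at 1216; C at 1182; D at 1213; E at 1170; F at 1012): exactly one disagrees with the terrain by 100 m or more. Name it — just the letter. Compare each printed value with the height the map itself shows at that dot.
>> A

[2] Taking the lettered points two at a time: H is above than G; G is above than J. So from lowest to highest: J G H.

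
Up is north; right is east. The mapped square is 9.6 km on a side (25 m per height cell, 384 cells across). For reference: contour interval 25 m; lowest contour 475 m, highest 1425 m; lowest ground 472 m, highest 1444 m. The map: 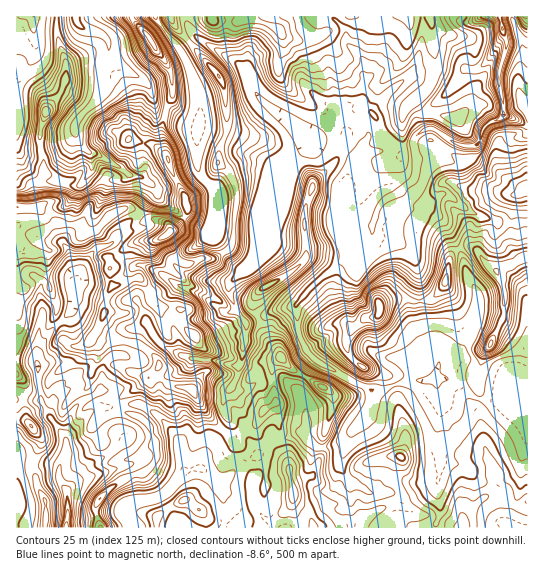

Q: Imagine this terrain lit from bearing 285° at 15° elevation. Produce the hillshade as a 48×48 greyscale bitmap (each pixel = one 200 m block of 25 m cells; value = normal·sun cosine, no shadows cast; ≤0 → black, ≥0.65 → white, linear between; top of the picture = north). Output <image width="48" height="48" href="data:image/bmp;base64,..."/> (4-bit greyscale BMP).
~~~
<image width="48" height="48" href="data:image/bmp;base64,Qk32BAAAAAAAAHYAAAAoAAAAMAAAADAAAAABAAQAAAAAAIAEAAATCwAAEwsAABAAAAAAAAAAAAAAABEREQAiIiIAMzMzAERERABVVVUAZmZmAHd3dwCIiIgAmZmZAKqqqgC7u7sAzMzMAN3d3QDu7u4A////AItwD/kAWJVGZVZ3d2VmRFdUVVVXl0NFZopwDvUCaJdWdTV3d4ZERFd2VWVGmFRFZopwDPoARnmoREZ3ZpgiNVZ3dlRHqWZVZplAKu5wAzSJZVaHZpkgJFZndkNHqXd1VacRV5zZQxA3dmaHZ5cyEld2ZSJGiHh1RIYRaImph0AEZnZ3d6cjEXp2ZSA2d4h0NIYRaYeId2EEZnZmaJYkMGuohxAmeIhTNJcgSZdXiXEFZndlV3Y0QkiqqUA2eIdTRLcQOpZVeXEFZWdlVVRHUBaJqmE2eJdURaUBWZY1eFElZUV3VDI4gAR4mmI2d4dVVlMWZodWdTVVUgOJhCE3ogBYmVNGd3ZVZkNIdXd2RWdVYAOKpzA3lQAnmFRWd3ZWZjNXhlZ3ZmZnQAKKqEFJlQAFmFVWd3ZWZgNmZ2RnmWV3UAB5iEN7cANEVVVmd3VWZgGJVnVoiIQ1hQBKl1RCJIpQJEVWd3VFZgKKhmVneJUBVQBbynABaqggJVZmZ4UkVgGKl1M1d2IUZAAZ7HAGq4ECNEVmZ7wQNQGMmYQ1ZUVmUAAY21AZu5ACIkRWd6+AAwBpmbcjRXdnQAEoyEF9qqUAADVWZn3SAABWactCI3dkAANHljKN3KqUAARFVVrnAABWN81zNHZlAAOaUQOMzLzrAARDM0npABFUJr1yN2REABOtcABJupv/MCZ0ESjZADNCFp20JEETIAKv5gAEmGr/gibLEDjIADQwFZ21UwFSAABK76AANlbftSbvQFq1AEVABJ2jIhFFEAAErewwAkWMt0fvcIuWQlVAAmqWVQACVRAAWc/BADVoiHnflZlomHdCNRJ6qnAAA4gAN67UADZnd3nNupZYiIdTWFEFq9oAAHoQNp7CAVZmd3i7u5Znd2d2Z2YyabxQAFogNp7QAmZmd3eau4Z4dmZUaXiVNnd1ABowJn3hAmZWd3eKqYiHZYmDOKeqYSnpAAlQBXz0AFZlZ3eJmaqHZbunNbqJdVroAClQBGr5AFZlVniZmqqph7l2ZYt2eIuQAmhABGjrAEZmVVesmbuqmbtzV3qFiJsgCZUQA1eqUzZmZUaJic3KmcxhR4i6h6sAC7MBE0Znh0VnZjWHd67YiexAJ6zaZpgAGrQSMzRmZ2VmZjV2VH/4eP0wF97LdGQASLciMiRmZ3VXdSR0Vyr5Ve5AB+/qY0MAV7giM0VmZmZnhyBIlgDMlt+gAq7sc1YAR7gAJGZmZmZ3mUJWdTAH7t/QADndlWpAJ8cANWZlVWZnmnMmh2ME3M3HEASbp45gGMUAV3ZEVVVmeachaHQH66vLUAN4h75gKbIAenIlZVRnVYlgJ3IK6Xi9cAJnebwwW5ADrHAmVVNHdFiDA2QJ6GetkAJXm7cAmyAGrIIkVVNGd0aEAkMH6lacgiNpzrACpQI1m5MkRERWd0R0EkAF7VaZQ1Vq/4AGZEQjeoQ0QzVlZ1RkMzAD31anImeK/wBFV1QyWGM1ZEVmVmRVM0EEy1enBIisogljiVNURVRFZmZWZlRDIiIIkQ=="/>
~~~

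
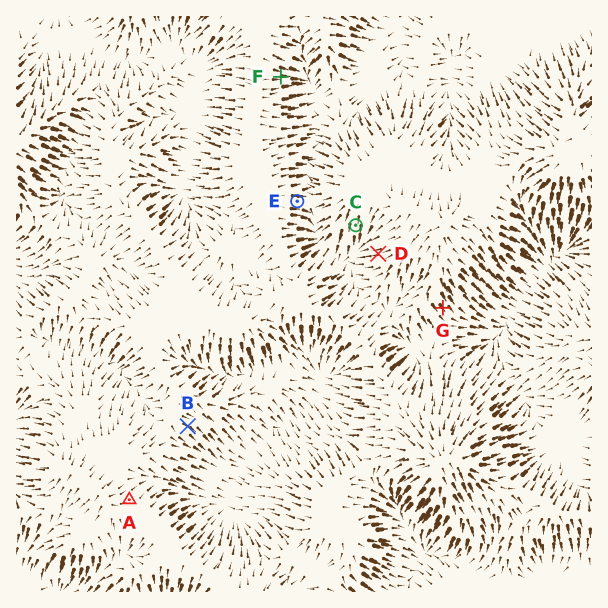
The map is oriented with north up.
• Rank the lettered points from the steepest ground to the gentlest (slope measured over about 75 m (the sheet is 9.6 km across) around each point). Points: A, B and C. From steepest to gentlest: C B A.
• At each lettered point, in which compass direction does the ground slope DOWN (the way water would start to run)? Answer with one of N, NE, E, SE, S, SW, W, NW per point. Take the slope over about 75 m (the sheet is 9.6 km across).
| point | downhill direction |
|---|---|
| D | W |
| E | E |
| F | E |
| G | SE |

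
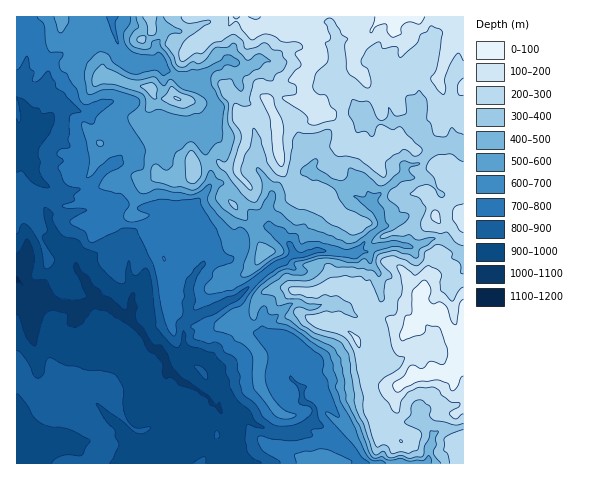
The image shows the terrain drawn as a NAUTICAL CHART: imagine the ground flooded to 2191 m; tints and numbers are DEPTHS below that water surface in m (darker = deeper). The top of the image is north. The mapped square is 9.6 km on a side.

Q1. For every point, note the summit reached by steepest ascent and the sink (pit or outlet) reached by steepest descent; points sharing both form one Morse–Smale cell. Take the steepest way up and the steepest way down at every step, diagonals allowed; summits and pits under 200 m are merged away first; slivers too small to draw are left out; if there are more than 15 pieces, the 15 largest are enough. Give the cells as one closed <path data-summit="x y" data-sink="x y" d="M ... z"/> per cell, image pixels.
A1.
<path data-summit="463 364" data-sink="17 279" d="M160 16l-144 1 0 446 447 1 0-212-3 0-14-12-5-1-9 0-19 8-21-3-4-16-6-3-3-12-8-10-23-10-32-19-2 2-2 9-4 4-16 5-20 3-5 12 1 14 2 4-4-1-5-3-20-23-16-15-5-2-11 4 2-4 0-11-7-27 1-12-10-4-29 4-29 16-7 0-18-17-15-5-9-14-28-6-8 6-6 11-9 7-5-15 8-11 8-21 1-15 7-12 13-11 7-2 8-12 15 0 14-3 7 19 9 10 8 4 21 1 2-3-4-15 8-14z"/><path data-summit="419 17" data-sink="17 279" d="M463 16l-302 0 0 6 3 9-8 17 4 12-2 2 7 8 17 10 10 1 15 10 10 14-13 29 1 18 6 20-1 14 10-3 5 2 37 39 7 2-2-17 5-12 20-3 16-5 6-7 1-8 22 11 11 8 23 10 4-6 29-22 2-10 14-2 12-15 19-4 13 1z"/><path data-summit="176 98" data-sink="17 279" d="M113 29l-14 3-15 0-8 12-7 2-17 15-12 44-8 11 5 15 9-7 11-16 10-1 21 6 9 14 15 5 18 17 7 0 23-14 11-3 24-3 9 4 13-24-6-14-17-13-16-4-13-8-6-7-22-1-8-4-9-10z"/><path data-summit="463 218" data-sink="17 279" d="M456 144l-24 4-12 15-14 2-2 10-31 24-1 4 7 10 3 12 6 3 4 16 21 3 19-8 9 0 5 1 14 12 4-1 0-105z"/>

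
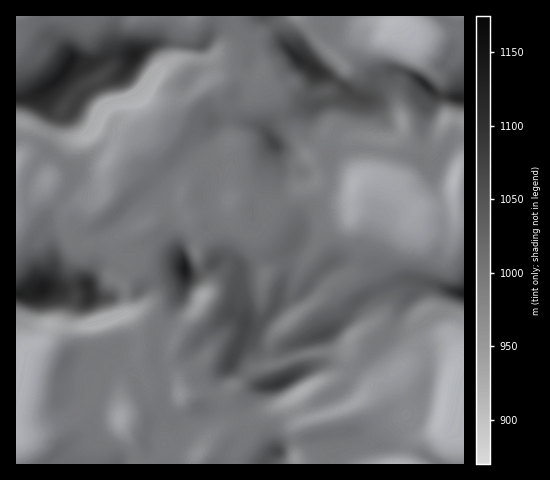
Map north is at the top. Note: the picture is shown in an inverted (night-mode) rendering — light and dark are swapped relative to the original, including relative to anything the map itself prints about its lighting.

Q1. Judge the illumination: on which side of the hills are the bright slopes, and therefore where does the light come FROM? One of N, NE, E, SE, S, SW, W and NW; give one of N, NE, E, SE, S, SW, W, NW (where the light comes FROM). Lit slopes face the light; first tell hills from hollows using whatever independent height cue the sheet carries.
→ NW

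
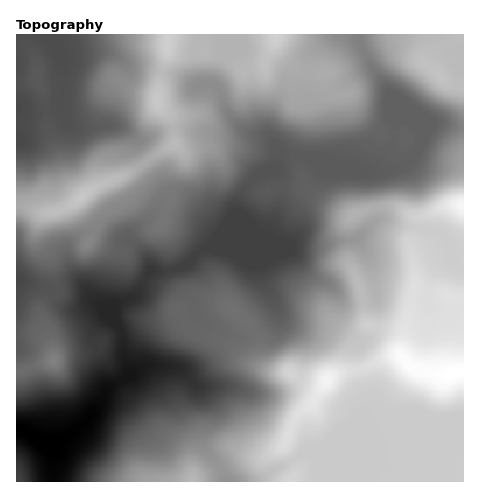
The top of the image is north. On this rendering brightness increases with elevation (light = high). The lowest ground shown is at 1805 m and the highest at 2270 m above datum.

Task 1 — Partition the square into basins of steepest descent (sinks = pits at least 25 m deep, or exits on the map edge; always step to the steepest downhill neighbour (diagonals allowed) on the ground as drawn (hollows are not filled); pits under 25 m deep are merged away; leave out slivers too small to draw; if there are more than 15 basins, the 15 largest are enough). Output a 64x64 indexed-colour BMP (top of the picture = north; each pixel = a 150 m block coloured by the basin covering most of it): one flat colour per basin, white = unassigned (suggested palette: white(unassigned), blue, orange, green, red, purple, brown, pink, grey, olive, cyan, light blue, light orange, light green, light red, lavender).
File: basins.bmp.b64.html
<image width="64" height="64" href="data:image/bmp;base64,Qk12CAAAAAAAAHYAAAAoAAAAQAAAAEAAAAABAAQAAAAAAAAIAAATCwAAEwsAABAAAAAAAAAA////ALR3HwAOf/8ALKAsACgn1gC9Z5QAS1aMAMJ34wB/f38AIr28AM++FwDox64AeLv/AIrfmACWmP8A1bDFABERERERERERERERERERERERERERERERERERERERERERERERERERERERERERERERERERERERERERERERERERERERERERERERERERERERERERERERERERERERERERERERERERERERERERERERERERERERERERERERERERERERERERERERERERERERERERERERERERERERERERERERERERERERERERERERERERERERERERERERERERERERERERERERERERERERERERERERERERERERERERERERERERERERERERERERERERERERERERERERERERERERERERERERERERERERERERERERERERERERERERERERERERERERERERERERERERERERERERERERERERERERERERERERERERERERERERERERERERERERERERERERERERERERERERERERERERERERERERERERERERERERERERERERERERERERERERERERERERERERERERERERERERERERERERERERERERERERERERERERERERERERERERERERERERERERERERERERERERERERERERERERERERERERERERERERERERERERERERERERERERERERERERERERERERERERERERERERERERERERERERERERERERERERERERERERERERERERERERERERERERERERERERERERERERERERERERERERERERERERERERERERERERERERERERERERERERERERERERERERERERERERERERERERERERERERERERERERERERERERERERERERERERERERERERERERERERERERERERERERERERERERERERERERERERERERERERERERERERERERERERERERERERERERERERERERERERERERERERERERERERERERERERERERERERERERERERERERERERERERERERERERERERERERERERERERERERERERERERERERERERERERERERERERERERERERERERERERERERERERERERERERERERERERERERERERERERERERERERERERERERERERERERERERERERERERERERERERERERERERERERERERERERERERERERERERERERERERERERERERERERERERERERERERERERERERERERERERERERERERERERERERERERERERERERERERERERERERERERERERERERERERERERERERERERERERERERERERERERERERERERERERERERERERERERERERERERERERERERERERERERERERERERERERERERERERERERERERERERERERERERERERERERERERERERERERERERERERERERERERERERERERERERERERERERERERERERERERERERERERERERERERERERERERERERERERERERERERERERERERERERERERERERERERERERERERERERERERERERERERERERERERERERERERERERERERERERERERERERERERERERERERERERERERERERERERERERERERERERERERERERERERERERERERERERERERERIiIiIRERERERERERERERERERERERERERERERERERERIiIiIiEREREREREREREREREREREREREREREREREREREiIiIiIhERERERERERERERERERERERERERERERERERESIiIiIiIhERERERERERERERERERERERERERERERERERIiIiIiIiIiEREREREREREREREREREREREREREREREREiIiIiIiIiIiERERERERERERERERERERERERERERERESIiIiIiIiIiIhERERERERERERERERERERERERERERERIiIiIiIiIiIiIhEREREREREREREREREREREREREREREiIiIiIiIiIiIiIRERERERERERERERERERERERERERESIiIiIiIiIiIiIiIRERERERERERERERERERERERERERIiIiIiIiIiIiIiIhEREREREREREREREREREREREREREiIiIiIiIiIiIiIiERERERERERERERERERERERERERESIiIiIiIiIiIiIiERERERERERERERERERERERERERERIiIiIiIiIiIiIiIREREREREREREREREREREREREREREiIiIiIiIiIiIiIRERERERERERERERERERERERERERESIiIiIiIiIiIiIRERERERERERERERERERERERERERERIiIiIiIiIiIiIhEREREREREREREREREREREREREREREiIiIiIiIiIiIiERERERERERERERERERERERERERERESIiIiIiIiIiIiIhERERERERERERERERERERERERERERIiIiIiIiIiIiIiEREREREREREREREREREREREREREREiIiIiIiIiIiIiIRERERERERERERERERERERERERERESIiIiIiIiIiIiIhERERERERERERERERERERERERERERIiIiIiIiIiIiIiIREREREREREREREREREREREREREREiIiIiIiIiIiIiIhERERERERERERERERERERERERERESIiIiIiIiIiIiIiERERERERERERERERERERERERERER"/>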